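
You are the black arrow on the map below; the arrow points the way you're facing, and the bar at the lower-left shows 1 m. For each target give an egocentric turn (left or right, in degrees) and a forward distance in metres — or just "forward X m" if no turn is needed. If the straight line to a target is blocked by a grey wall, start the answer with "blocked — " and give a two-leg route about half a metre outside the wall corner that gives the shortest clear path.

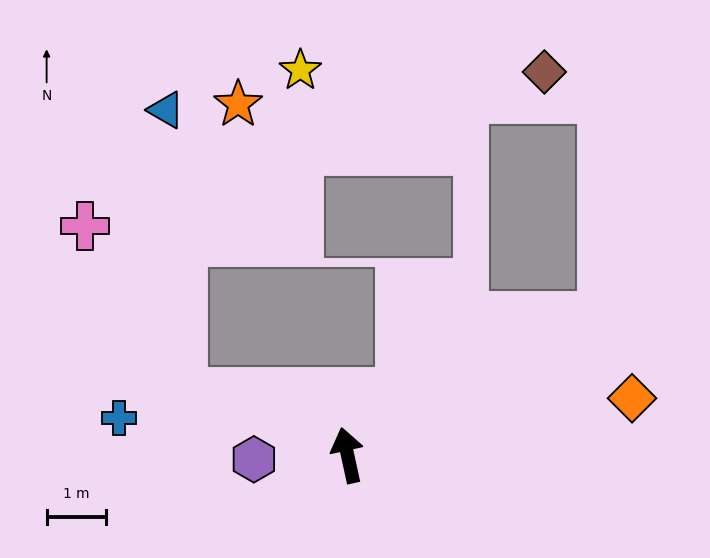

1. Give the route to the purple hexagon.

turn left 80°, forward 1.6 m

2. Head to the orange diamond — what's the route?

turn right 91°, forward 4.9 m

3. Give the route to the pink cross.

blocked — turn left 57°, forward 3.0 m, then turn right 39°, forward 3.2 m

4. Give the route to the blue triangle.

blocked — turn left 57°, forward 3.0 m, then turn right 66°, forward 4.8 m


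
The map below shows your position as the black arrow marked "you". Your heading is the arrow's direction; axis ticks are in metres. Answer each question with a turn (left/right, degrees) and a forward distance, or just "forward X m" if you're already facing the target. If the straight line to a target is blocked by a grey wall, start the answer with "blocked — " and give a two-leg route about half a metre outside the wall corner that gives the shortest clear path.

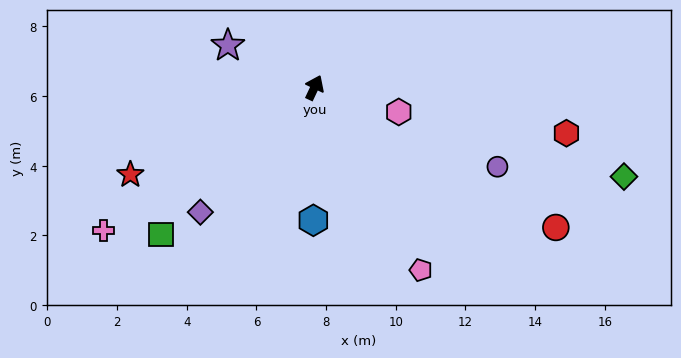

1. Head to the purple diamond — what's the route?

turn left 163°, forward 4.9 m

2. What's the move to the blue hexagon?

turn right 155°, forward 3.8 m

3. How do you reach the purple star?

turn left 89°, forward 2.8 m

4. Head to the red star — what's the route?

turn left 140°, forward 5.8 m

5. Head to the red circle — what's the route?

turn right 95°, forward 8.0 m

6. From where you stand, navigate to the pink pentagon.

turn right 125°, forward 6.1 m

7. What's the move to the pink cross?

turn left 149°, forward 7.3 m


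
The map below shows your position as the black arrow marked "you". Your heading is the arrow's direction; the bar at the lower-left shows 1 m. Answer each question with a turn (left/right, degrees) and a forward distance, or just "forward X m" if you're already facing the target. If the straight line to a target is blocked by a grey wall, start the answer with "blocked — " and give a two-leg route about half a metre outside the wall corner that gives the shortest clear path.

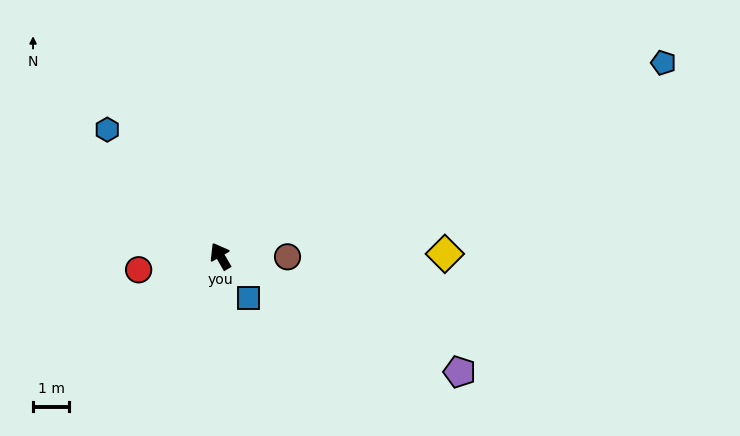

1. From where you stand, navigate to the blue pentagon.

turn right 96°, forward 13.3 m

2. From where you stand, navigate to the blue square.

turn right 176°, forward 1.4 m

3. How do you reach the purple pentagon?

turn right 146°, forward 7.3 m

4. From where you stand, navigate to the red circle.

turn left 70°, forward 2.3 m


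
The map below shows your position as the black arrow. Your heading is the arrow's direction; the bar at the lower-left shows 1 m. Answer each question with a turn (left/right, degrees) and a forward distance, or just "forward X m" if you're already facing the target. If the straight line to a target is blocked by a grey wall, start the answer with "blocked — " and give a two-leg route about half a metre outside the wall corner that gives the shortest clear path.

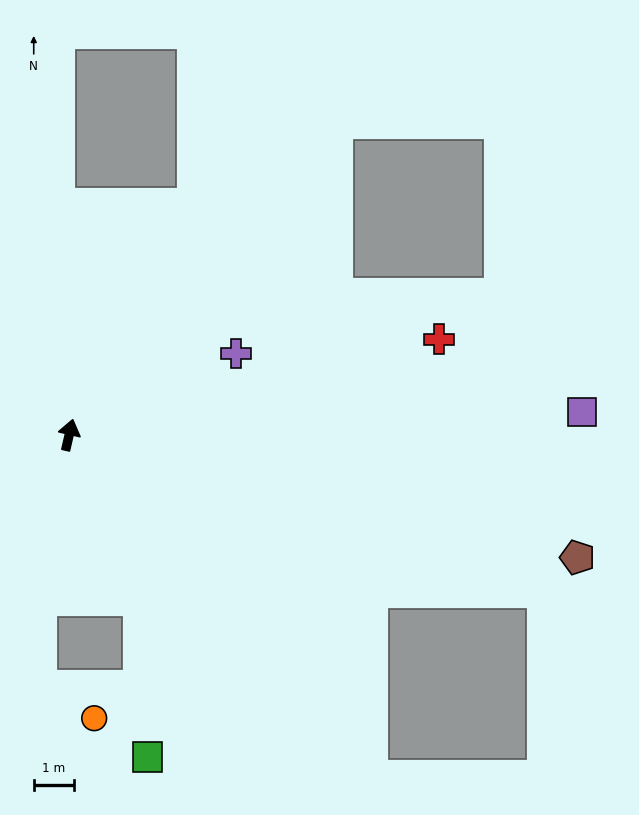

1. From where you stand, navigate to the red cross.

turn right 62°, forward 9.5 m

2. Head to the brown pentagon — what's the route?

turn right 90°, forward 13.0 m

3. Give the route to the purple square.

turn right 74°, forward 12.8 m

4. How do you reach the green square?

blocked — turn right 143°, forward 4.4 m, then turn right 21°, forward 4.0 m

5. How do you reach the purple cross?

turn right 51°, forward 4.6 m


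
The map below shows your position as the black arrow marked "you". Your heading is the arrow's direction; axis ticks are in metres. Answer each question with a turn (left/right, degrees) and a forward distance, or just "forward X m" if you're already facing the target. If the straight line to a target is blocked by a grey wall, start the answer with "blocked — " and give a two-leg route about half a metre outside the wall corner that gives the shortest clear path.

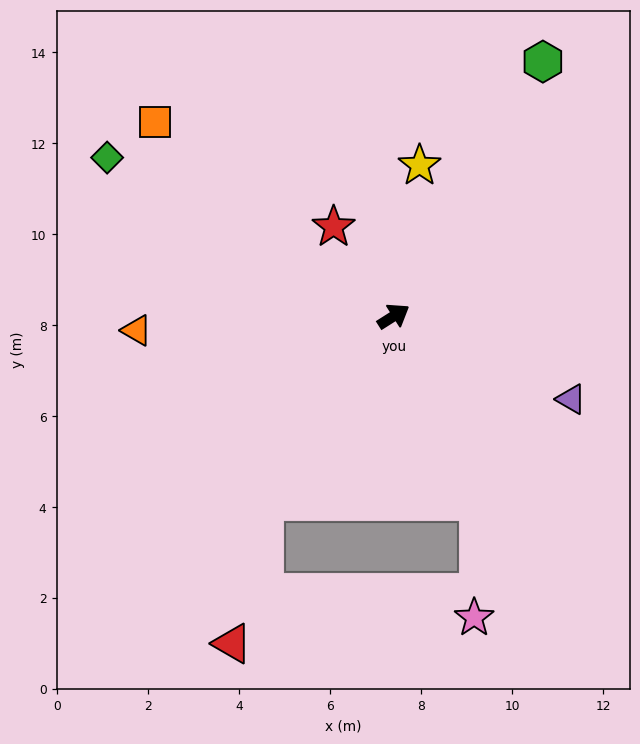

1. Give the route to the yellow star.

turn left 48°, forward 3.4 m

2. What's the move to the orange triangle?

turn left 151°, forward 5.7 m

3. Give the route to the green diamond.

turn left 119°, forward 7.2 m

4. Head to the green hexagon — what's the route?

turn left 27°, forward 6.5 m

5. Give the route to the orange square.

turn left 109°, forward 6.8 m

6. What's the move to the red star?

turn left 92°, forward 2.4 m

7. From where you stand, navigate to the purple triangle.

turn right 57°, forward 4.3 m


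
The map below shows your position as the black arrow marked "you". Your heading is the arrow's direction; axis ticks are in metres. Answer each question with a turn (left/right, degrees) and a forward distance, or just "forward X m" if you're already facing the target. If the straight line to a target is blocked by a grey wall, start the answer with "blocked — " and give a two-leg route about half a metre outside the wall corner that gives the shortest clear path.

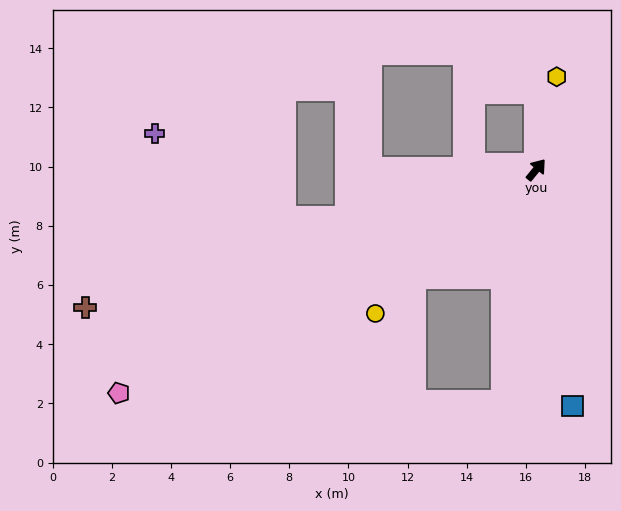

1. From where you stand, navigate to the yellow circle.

turn left 171°, forward 7.3 m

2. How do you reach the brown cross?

turn left 146°, forward 15.9 m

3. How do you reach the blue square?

turn right 132°, forward 8.1 m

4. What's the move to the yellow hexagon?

turn left 27°, forward 3.2 m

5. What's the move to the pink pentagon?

turn left 157°, forward 16.0 m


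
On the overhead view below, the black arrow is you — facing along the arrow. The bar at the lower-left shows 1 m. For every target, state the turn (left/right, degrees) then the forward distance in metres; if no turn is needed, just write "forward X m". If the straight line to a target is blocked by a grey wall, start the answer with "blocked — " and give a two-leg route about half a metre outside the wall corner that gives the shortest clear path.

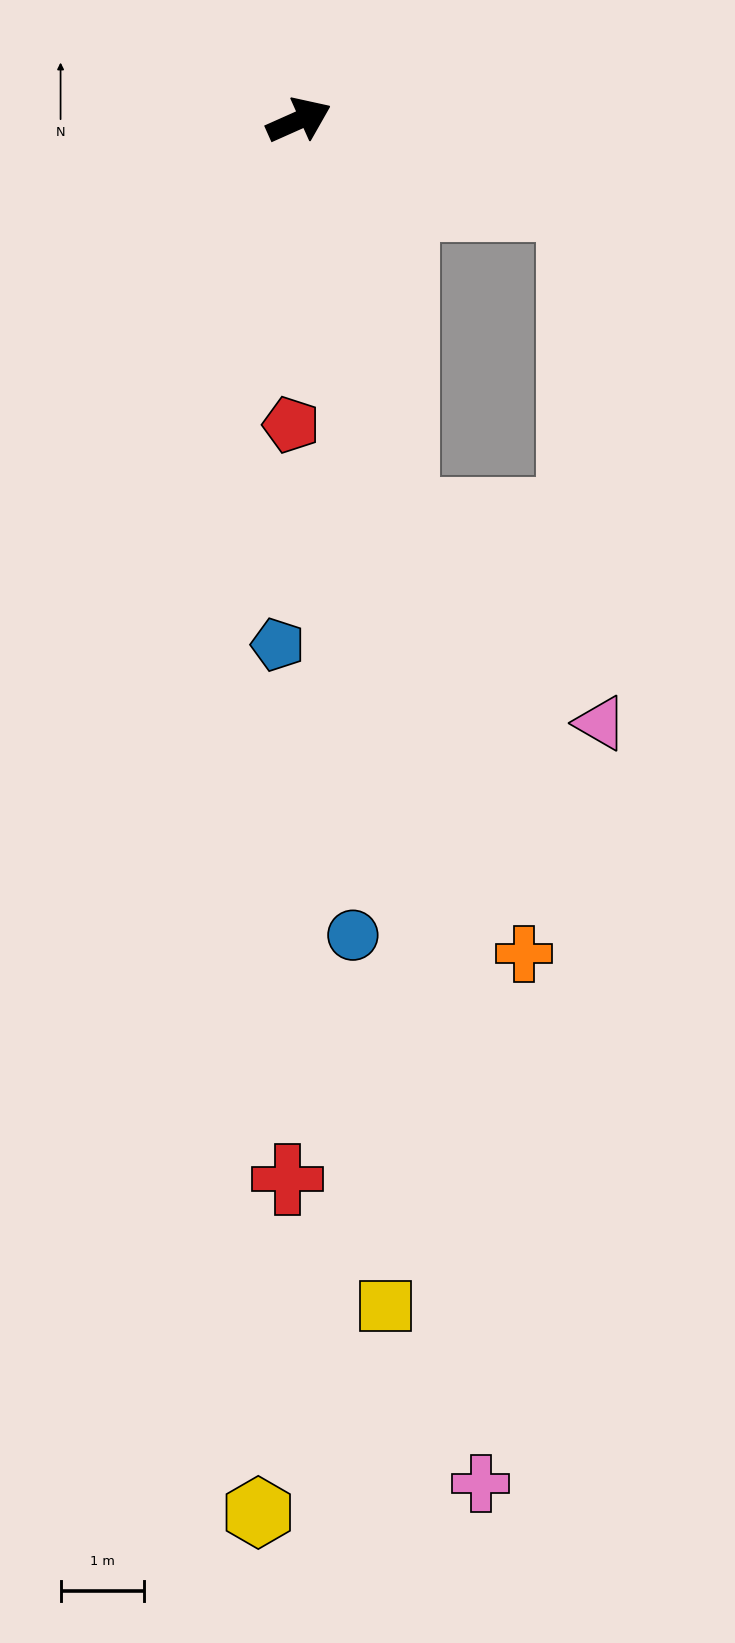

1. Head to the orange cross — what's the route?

turn right 99°, forward 10.3 m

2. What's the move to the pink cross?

turn right 106°, forward 16.4 m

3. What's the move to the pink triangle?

blocked — turn right 99°, forward 4.9 m, then turn left 28°, forward 3.4 m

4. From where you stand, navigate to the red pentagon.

turn right 115°, forward 3.6 m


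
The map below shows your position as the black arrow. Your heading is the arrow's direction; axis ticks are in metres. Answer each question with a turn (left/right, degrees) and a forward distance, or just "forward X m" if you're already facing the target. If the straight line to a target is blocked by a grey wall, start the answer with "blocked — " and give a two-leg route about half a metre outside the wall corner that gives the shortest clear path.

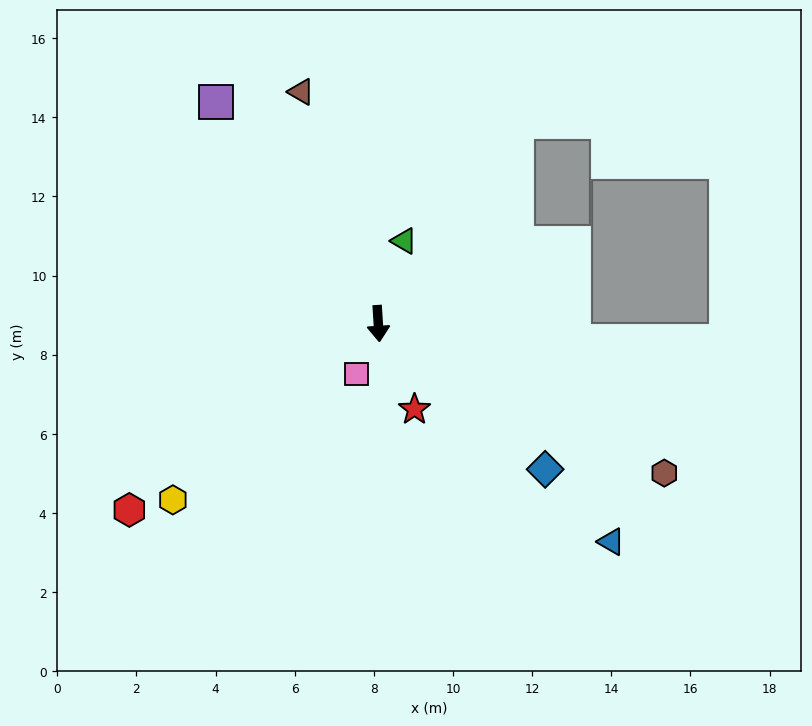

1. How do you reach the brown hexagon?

turn left 59°, forward 8.2 m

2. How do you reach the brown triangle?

turn right 165°, forward 6.2 m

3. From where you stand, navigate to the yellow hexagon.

turn right 53°, forward 6.8 m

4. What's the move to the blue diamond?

turn left 45°, forward 5.6 m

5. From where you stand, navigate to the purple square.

turn right 147°, forward 6.9 m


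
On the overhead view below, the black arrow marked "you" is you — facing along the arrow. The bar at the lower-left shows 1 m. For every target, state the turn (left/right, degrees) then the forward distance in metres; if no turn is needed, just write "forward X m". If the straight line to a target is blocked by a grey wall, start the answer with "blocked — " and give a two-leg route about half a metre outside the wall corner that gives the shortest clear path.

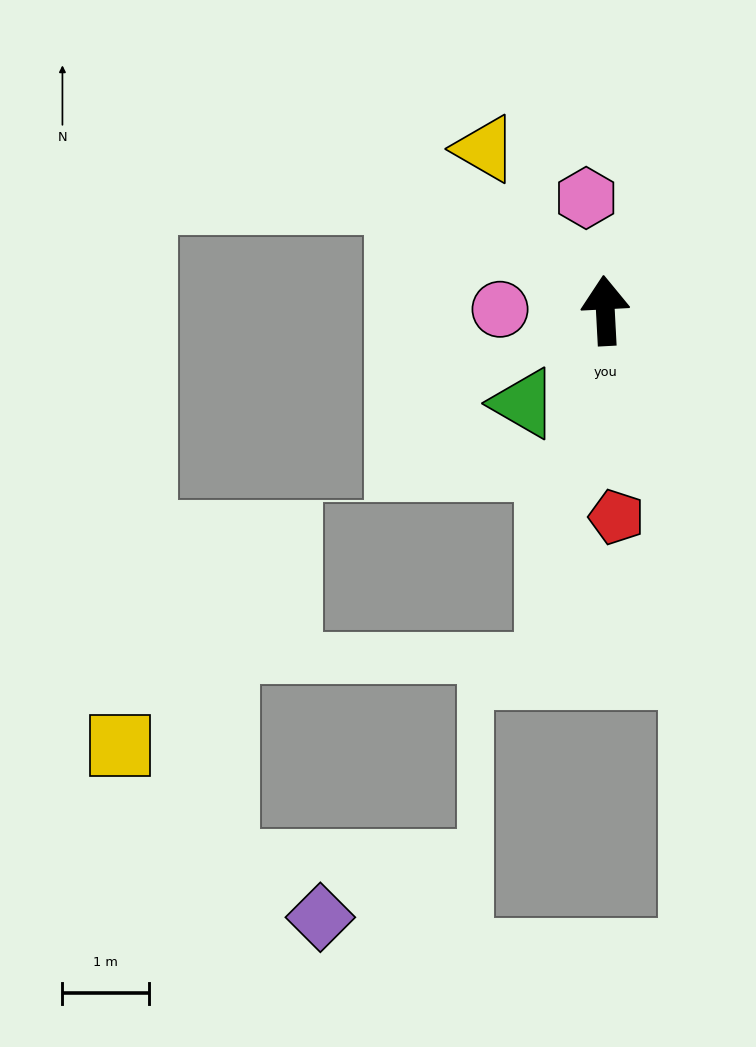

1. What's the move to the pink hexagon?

turn left 7°, forward 1.3 m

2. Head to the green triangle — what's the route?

turn left 136°, forward 1.4 m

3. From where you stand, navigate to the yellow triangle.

turn left 34°, forward 2.3 m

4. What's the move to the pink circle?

turn left 86°, forward 1.2 m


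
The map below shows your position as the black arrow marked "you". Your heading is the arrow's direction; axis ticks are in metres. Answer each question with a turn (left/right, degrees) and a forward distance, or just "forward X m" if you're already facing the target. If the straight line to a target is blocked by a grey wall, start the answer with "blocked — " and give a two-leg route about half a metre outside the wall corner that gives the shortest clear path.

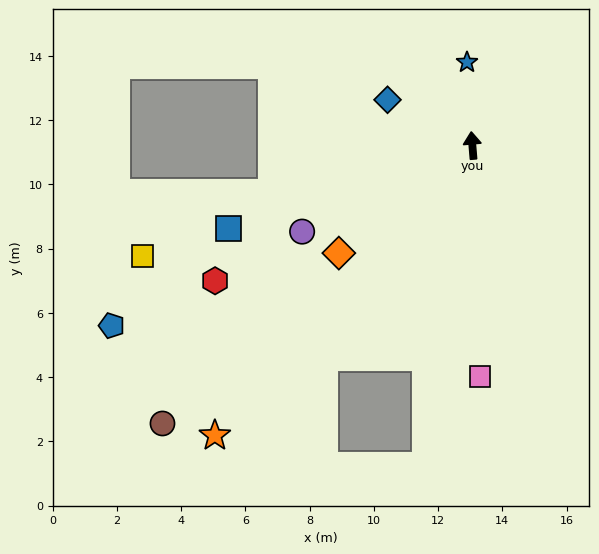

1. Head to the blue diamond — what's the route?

turn left 57°, forward 3.0 m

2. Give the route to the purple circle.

turn left 112°, forward 5.9 m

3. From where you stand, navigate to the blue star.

forward 2.6 m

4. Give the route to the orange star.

turn left 134°, forward 12.1 m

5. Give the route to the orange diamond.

turn left 124°, forward 5.3 m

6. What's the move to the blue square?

turn left 104°, forward 8.0 m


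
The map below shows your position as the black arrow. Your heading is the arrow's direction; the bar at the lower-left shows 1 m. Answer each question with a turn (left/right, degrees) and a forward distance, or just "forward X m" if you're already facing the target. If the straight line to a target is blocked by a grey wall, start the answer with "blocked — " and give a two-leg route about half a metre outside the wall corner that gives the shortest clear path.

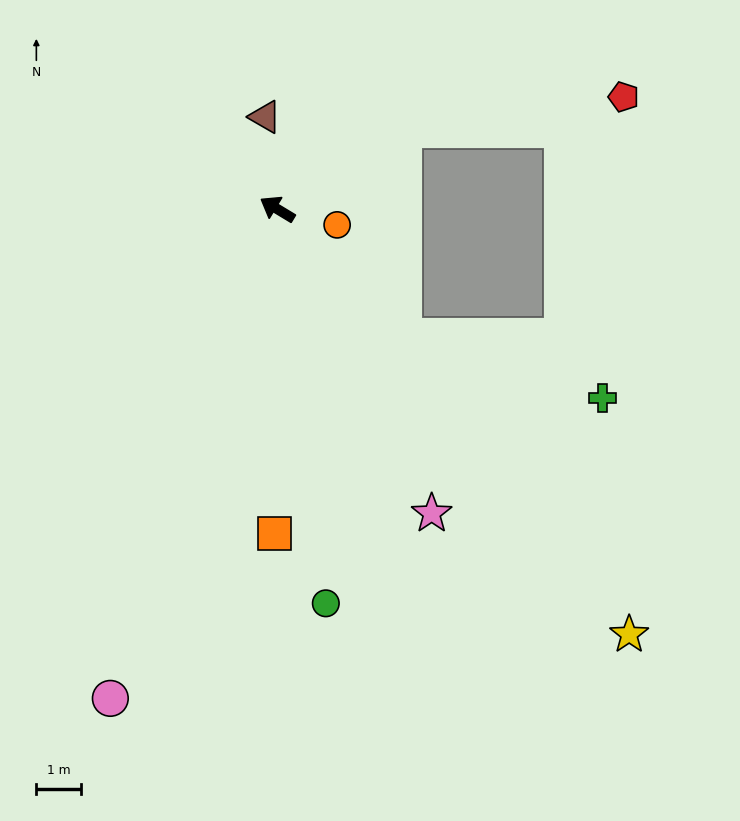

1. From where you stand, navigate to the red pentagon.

blocked — turn right 116°, forward 3.4 m, then turn right 24°, forward 5.0 m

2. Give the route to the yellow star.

turn left 161°, forward 12.5 m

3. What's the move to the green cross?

blocked — turn left 166°, forward 4.1 m, then turn left 28°, forward 4.7 m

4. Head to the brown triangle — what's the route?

turn right 51°, forward 2.1 m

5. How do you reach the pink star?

turn left 148°, forward 7.7 m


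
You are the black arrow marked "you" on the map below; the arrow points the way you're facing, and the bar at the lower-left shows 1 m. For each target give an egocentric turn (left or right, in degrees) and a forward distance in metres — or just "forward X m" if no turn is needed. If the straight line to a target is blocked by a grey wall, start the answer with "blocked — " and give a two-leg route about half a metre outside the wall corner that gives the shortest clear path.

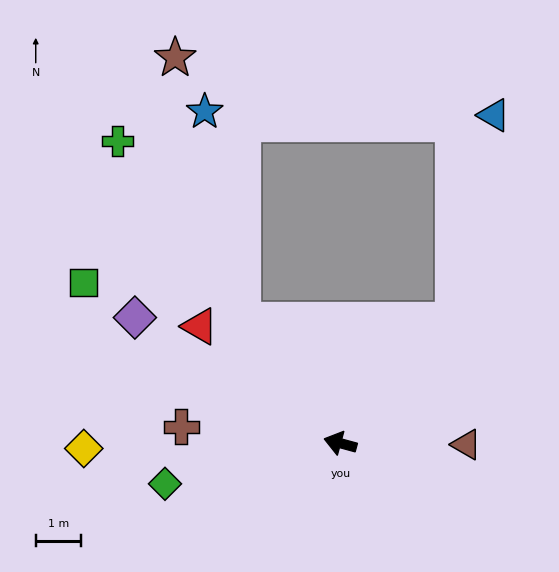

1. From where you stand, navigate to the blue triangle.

blocked — turn right 118°, forward 3.7 m, then turn left 32°, forward 4.7 m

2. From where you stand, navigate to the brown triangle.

turn right 165°, forward 2.8 m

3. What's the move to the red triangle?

turn right 25°, forward 4.1 m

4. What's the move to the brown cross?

turn left 9°, forward 3.6 m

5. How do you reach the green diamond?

turn left 28°, forward 4.0 m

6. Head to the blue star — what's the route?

blocked — turn right 36°, forward 3.5 m, then turn right 29°, forward 4.7 m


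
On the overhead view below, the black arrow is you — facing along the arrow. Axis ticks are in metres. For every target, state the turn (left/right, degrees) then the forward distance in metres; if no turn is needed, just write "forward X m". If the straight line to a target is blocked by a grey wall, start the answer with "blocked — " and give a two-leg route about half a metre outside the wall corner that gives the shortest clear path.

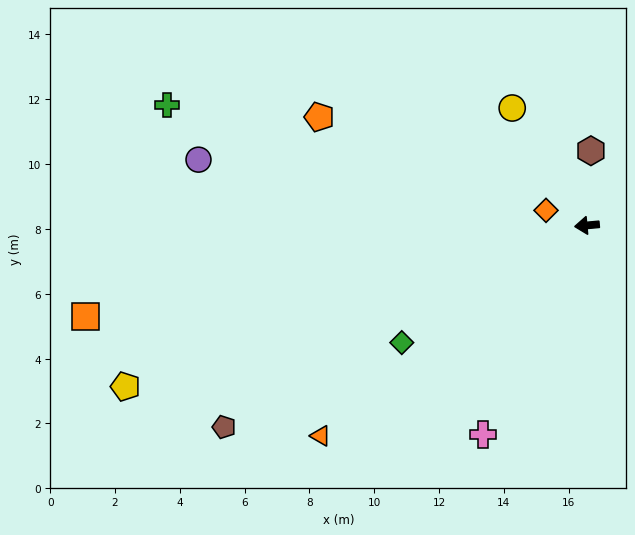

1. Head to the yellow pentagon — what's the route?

turn left 14°, forward 15.1 m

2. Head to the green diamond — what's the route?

turn left 27°, forward 6.8 m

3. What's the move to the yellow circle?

turn right 63°, forward 4.3 m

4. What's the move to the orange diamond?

turn right 25°, forward 1.3 m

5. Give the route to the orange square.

turn left 5°, forward 15.7 m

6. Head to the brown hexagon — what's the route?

turn right 98°, forward 2.3 m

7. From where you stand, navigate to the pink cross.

turn left 58°, forward 7.2 m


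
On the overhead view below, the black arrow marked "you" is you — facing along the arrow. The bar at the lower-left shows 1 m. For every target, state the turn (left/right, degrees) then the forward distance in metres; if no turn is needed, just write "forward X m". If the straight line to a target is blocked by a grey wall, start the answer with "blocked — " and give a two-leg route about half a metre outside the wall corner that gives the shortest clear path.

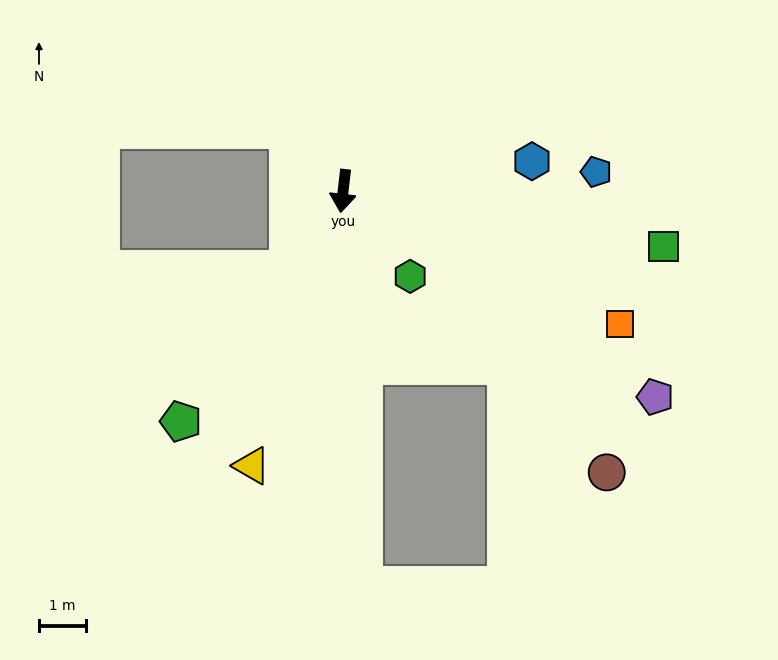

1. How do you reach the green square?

turn left 87°, forward 6.9 m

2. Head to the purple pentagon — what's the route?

turn left 63°, forward 8.0 m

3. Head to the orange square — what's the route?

turn left 71°, forward 6.6 m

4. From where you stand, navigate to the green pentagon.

turn right 29°, forward 6.0 m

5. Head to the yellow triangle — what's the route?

turn right 12°, forward 6.2 m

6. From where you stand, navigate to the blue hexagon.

turn left 106°, forward 4.1 m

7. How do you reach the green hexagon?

turn left 45°, forward 2.3 m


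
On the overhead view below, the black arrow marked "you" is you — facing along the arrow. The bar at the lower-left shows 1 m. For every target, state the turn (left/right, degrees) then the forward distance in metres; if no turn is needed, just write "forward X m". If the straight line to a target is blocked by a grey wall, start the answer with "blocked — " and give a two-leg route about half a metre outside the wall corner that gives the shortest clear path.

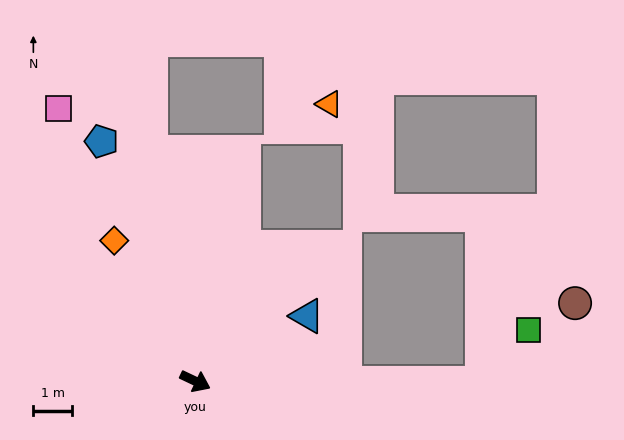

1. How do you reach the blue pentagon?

turn left 137°, forward 6.6 m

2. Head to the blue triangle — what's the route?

turn left 56°, forward 3.3 m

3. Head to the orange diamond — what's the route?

turn left 145°, forward 4.2 m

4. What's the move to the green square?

blocked — turn left 25°, forward 7.4 m, then turn left 48°, forward 1.8 m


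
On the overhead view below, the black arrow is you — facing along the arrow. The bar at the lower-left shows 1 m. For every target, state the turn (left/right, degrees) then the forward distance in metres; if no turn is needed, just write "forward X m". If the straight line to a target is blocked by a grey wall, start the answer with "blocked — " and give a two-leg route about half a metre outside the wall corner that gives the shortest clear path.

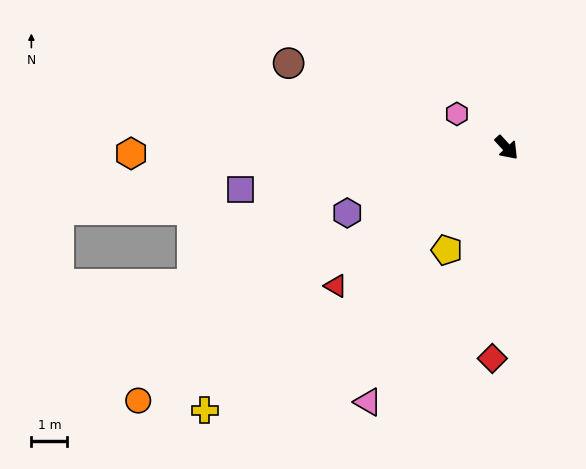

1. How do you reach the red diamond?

turn right 47°, forward 5.9 m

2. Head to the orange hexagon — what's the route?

turn right 132°, forward 10.5 m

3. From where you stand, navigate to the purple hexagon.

turn right 110°, forward 4.8 m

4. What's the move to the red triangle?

turn right 94°, forward 6.1 m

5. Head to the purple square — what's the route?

turn right 124°, forward 7.5 m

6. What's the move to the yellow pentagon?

turn right 73°, forward 3.3 m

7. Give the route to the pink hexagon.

turn right 167°, forward 1.7 m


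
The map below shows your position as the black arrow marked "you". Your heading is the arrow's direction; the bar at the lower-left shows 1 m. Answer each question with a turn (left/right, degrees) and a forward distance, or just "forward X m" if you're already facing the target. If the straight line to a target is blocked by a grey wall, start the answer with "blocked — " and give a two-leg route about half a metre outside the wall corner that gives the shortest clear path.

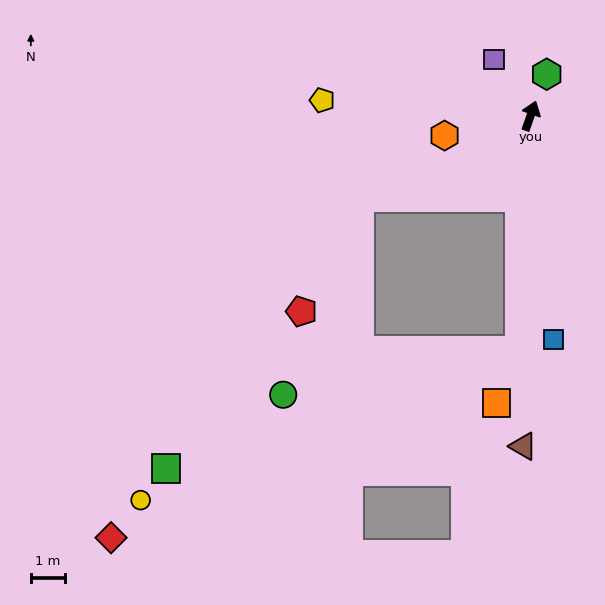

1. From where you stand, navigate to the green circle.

blocked — turn right 163°, forward 6.9 m, then turn right 77°, forward 7.1 m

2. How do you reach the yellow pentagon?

turn left 105°, forward 6.2 m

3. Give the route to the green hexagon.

forward 1.3 m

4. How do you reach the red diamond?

blocked — turn right 163°, forward 6.9 m, then turn right 63°, forward 13.2 m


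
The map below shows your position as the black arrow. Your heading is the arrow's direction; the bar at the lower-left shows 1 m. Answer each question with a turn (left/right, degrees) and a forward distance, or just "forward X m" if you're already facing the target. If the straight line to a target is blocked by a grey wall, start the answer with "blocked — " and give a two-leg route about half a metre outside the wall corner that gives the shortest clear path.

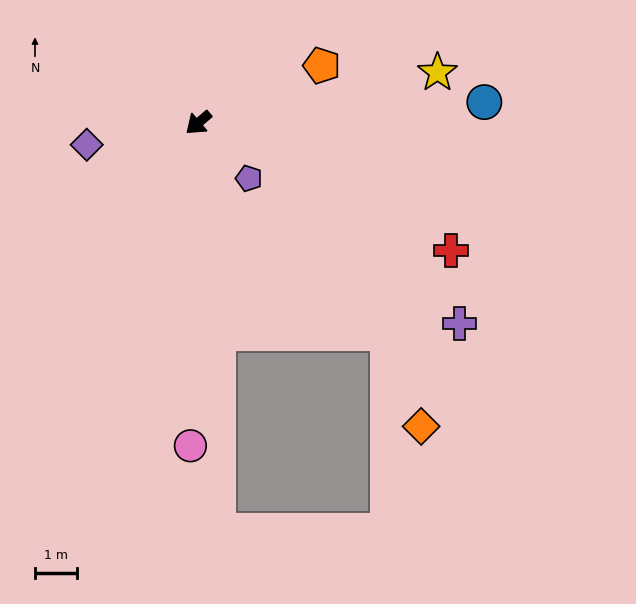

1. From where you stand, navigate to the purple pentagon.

turn left 92°, forward 1.8 m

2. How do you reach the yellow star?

turn left 151°, forward 5.9 m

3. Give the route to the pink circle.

turn left 48°, forward 7.8 m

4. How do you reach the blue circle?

turn left 144°, forward 6.9 m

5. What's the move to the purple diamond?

turn right 29°, forward 2.7 m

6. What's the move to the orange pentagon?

turn left 164°, forward 3.3 m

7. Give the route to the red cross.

turn left 113°, forward 6.8 m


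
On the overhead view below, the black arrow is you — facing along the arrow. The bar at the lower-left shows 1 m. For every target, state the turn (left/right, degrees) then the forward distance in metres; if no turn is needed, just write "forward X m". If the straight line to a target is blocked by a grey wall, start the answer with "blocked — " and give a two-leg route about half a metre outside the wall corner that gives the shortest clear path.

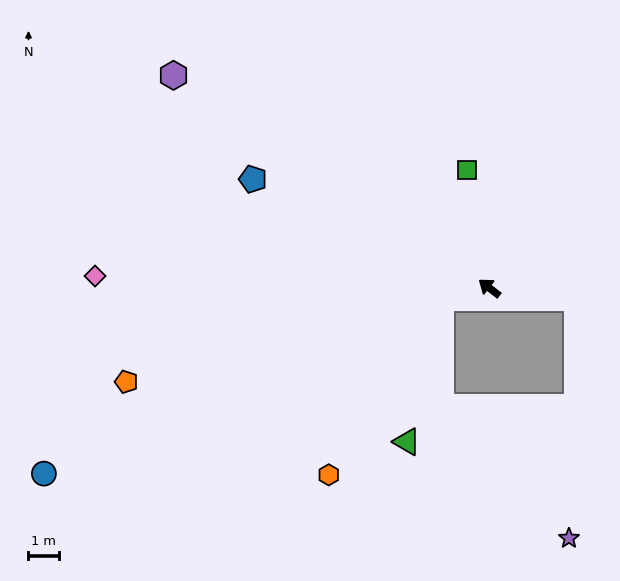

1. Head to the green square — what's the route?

turn right 41°, forward 4.0 m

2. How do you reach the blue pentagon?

turn left 13°, forward 8.6 m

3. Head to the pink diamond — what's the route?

turn left 36°, forward 13.0 m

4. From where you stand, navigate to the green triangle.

blocked — turn left 50°, forward 1.6 m, then turn left 64°, forward 4.9 m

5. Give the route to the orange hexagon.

blocked — turn left 50°, forward 1.6 m, then turn left 45°, forward 6.9 m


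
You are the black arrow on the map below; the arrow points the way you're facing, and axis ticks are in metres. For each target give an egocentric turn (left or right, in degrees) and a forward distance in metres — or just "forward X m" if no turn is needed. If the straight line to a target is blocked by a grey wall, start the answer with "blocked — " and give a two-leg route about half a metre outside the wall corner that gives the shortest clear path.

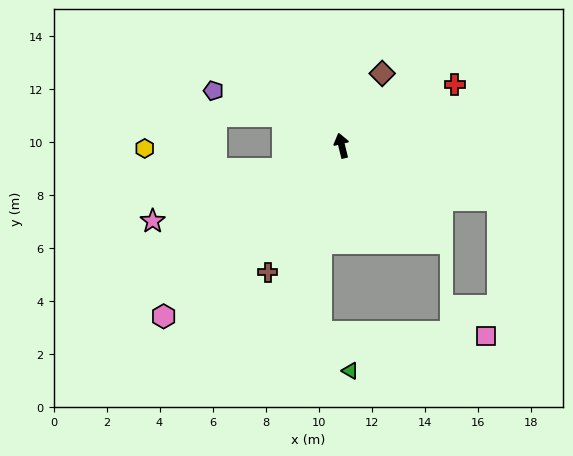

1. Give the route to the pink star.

turn left 98°, forward 7.7 m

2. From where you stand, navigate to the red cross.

turn right 75°, forward 4.9 m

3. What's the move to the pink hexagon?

turn left 120°, forward 9.3 m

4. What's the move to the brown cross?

turn left 136°, forward 5.5 m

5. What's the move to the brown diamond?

turn right 43°, forward 3.1 m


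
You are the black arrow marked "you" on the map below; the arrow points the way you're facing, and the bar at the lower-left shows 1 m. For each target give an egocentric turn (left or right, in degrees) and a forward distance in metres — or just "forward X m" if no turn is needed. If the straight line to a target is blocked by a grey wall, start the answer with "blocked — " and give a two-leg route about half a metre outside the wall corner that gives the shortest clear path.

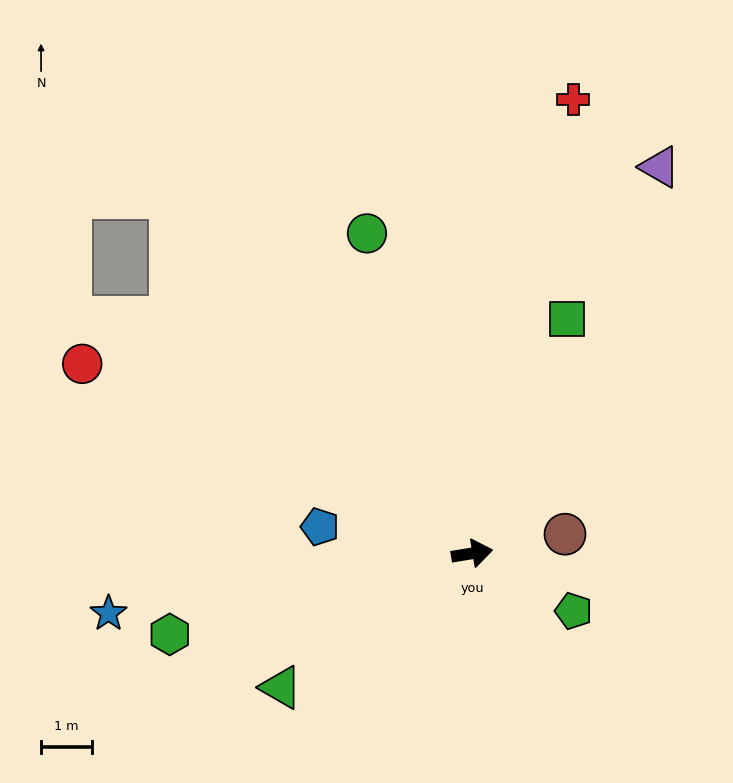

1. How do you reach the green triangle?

turn right 154°, forward 4.5 m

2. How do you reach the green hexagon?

turn right 174°, forward 6.1 m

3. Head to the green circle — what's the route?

turn left 99°, forward 6.6 m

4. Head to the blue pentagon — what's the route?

turn left 161°, forward 3.0 m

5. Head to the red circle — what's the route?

turn left 145°, forward 8.4 m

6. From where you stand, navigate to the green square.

turn left 59°, forward 4.9 m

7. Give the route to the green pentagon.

turn right 39°, forward 2.3 m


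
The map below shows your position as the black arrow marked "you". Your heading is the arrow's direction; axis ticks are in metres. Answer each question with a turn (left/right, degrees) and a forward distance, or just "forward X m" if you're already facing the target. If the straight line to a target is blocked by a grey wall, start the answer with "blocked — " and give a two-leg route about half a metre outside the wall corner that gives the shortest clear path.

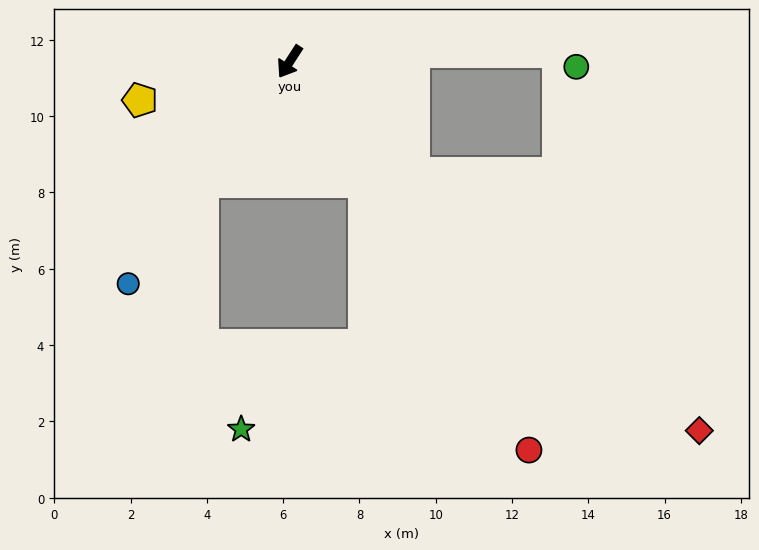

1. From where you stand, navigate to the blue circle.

turn right 3°, forward 7.2 m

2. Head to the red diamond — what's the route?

turn left 81°, forward 14.5 m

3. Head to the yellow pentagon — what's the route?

turn right 43°, forward 4.1 m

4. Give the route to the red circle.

turn left 64°, forward 12.0 m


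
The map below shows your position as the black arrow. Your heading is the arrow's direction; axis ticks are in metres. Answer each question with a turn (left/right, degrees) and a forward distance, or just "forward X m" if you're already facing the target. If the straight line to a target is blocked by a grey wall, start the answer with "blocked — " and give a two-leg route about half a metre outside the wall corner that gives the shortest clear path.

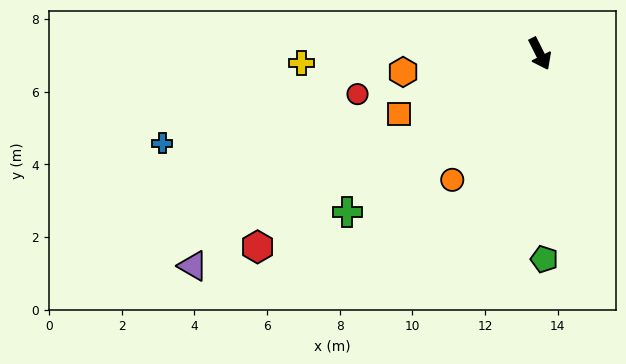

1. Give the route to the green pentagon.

turn right 25°, forward 5.7 m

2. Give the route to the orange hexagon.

turn right 109°, forward 3.8 m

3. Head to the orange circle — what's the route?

turn right 61°, forward 4.2 m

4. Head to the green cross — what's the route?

turn right 77°, forward 6.9 m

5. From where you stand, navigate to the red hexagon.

turn right 82°, forward 9.4 m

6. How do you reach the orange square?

turn right 94°, forward 4.2 m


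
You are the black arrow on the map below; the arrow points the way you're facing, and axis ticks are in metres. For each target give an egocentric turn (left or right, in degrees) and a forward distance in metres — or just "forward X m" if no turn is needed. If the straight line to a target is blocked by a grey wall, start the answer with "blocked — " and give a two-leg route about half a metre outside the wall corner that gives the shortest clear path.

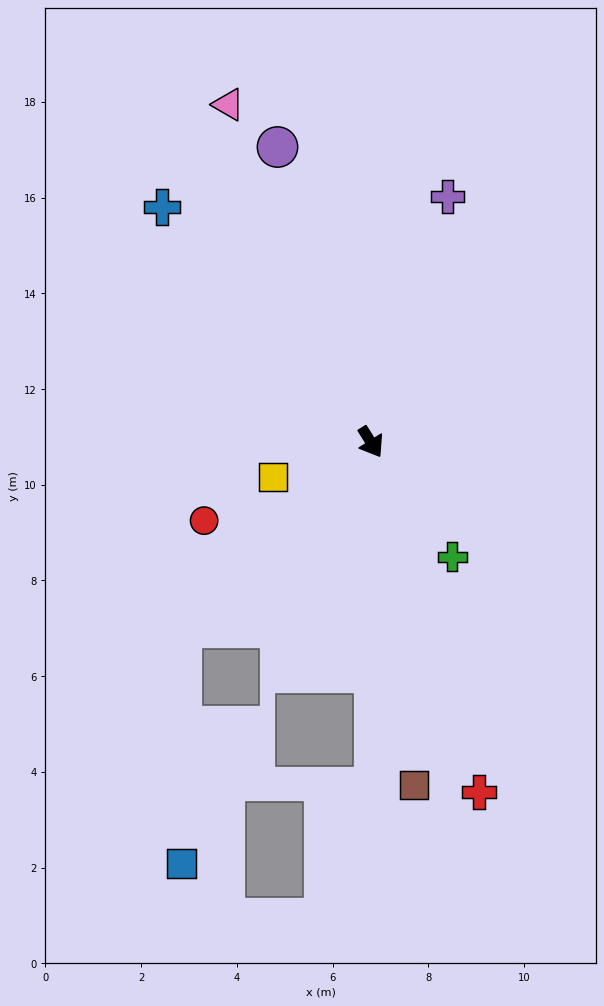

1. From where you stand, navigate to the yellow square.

turn right 102°, forward 2.2 m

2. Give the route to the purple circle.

turn left 165°, forward 6.5 m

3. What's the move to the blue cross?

turn right 170°, forward 6.6 m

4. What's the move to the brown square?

turn right 25°, forward 7.2 m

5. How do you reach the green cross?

turn left 3°, forward 2.9 m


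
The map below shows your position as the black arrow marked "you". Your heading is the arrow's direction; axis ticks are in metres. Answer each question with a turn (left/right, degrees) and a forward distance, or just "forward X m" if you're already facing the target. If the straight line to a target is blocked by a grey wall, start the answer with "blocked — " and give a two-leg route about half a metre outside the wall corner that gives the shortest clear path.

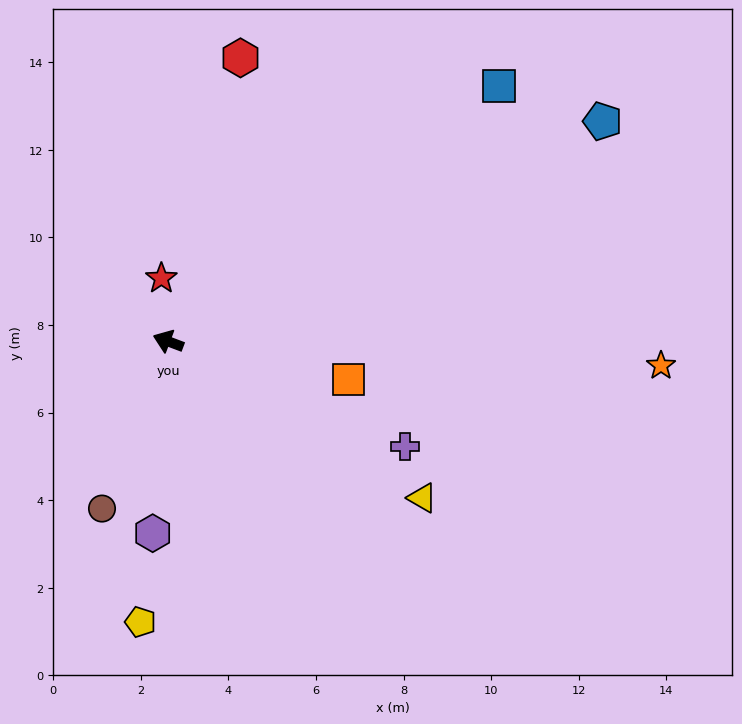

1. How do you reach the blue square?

turn right 122°, forward 9.5 m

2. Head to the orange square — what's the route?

turn right 171°, forward 4.2 m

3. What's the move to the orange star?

turn right 162°, forward 11.3 m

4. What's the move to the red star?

turn right 63°, forward 1.5 m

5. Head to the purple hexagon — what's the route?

turn left 106°, forward 4.4 m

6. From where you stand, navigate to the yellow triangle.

turn left 169°, forward 6.8 m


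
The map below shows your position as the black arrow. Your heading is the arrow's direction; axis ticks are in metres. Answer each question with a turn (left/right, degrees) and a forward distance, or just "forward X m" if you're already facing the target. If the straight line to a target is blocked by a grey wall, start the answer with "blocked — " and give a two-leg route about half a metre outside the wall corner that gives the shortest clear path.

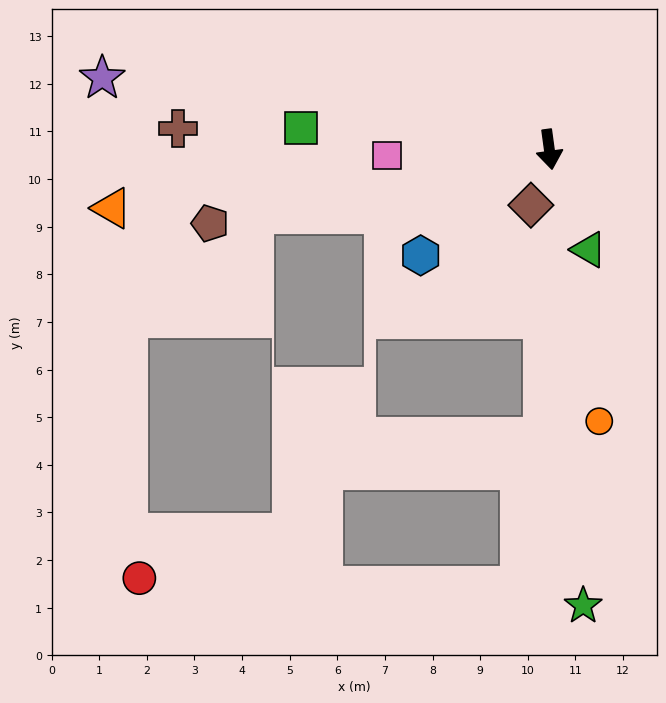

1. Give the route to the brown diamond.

turn right 26°, forward 1.2 m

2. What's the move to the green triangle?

turn left 14°, forward 2.3 m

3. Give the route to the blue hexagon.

turn right 58°, forward 3.5 m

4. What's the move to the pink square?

turn right 96°, forward 3.4 m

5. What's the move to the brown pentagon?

turn right 85°, forward 7.3 m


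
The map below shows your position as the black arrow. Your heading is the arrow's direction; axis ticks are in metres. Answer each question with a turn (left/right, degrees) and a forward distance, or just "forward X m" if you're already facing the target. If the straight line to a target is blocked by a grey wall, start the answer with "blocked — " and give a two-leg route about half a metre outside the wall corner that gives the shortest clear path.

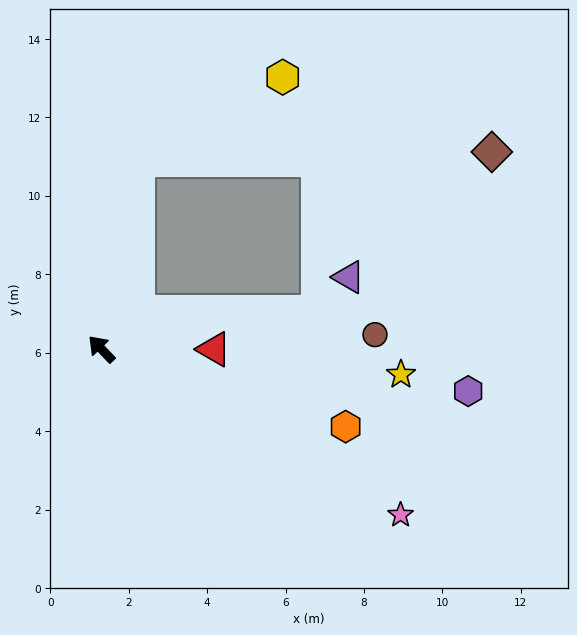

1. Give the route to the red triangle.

turn right 134°, forward 2.9 m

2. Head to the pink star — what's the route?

turn right 163°, forward 8.7 m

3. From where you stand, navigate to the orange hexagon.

turn right 151°, forward 6.5 m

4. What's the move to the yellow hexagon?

blocked — turn right 55°, forward 4.9 m, then turn right 49°, forward 4.2 m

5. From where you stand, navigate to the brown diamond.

blocked — turn right 55°, forward 4.9 m, then turn right 77°, forward 9.0 m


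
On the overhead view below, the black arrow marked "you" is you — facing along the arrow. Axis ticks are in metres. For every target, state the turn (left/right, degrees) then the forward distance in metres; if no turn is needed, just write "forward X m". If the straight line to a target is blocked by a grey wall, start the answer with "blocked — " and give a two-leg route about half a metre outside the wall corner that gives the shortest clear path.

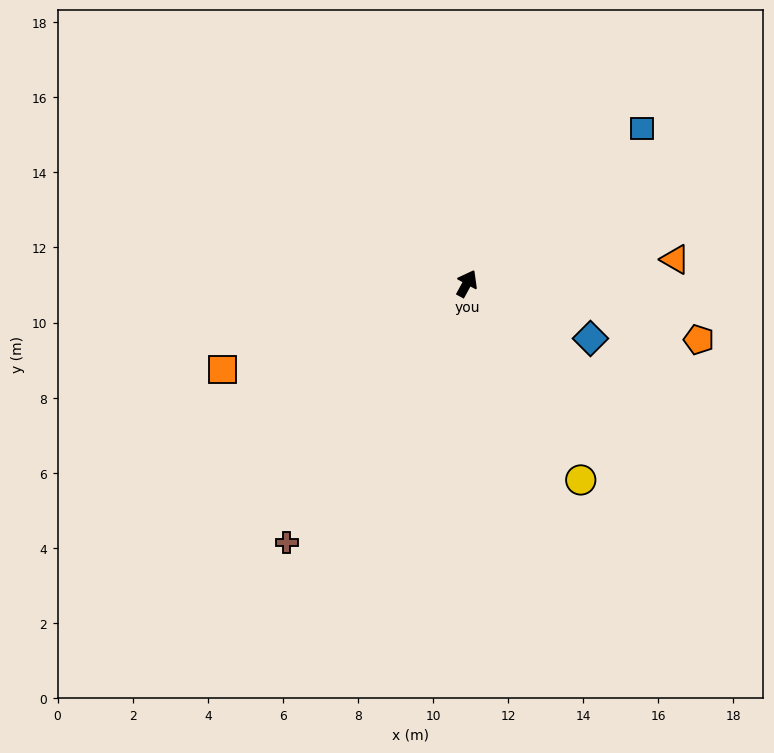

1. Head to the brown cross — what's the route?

turn left 174°, forward 8.4 m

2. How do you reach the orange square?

turn left 138°, forward 6.9 m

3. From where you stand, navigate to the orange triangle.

turn right 55°, forward 5.6 m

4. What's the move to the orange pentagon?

turn right 75°, forward 6.4 m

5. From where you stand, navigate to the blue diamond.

turn right 85°, forward 3.6 m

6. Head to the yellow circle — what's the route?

turn right 121°, forward 6.0 m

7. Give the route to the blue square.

turn right 20°, forward 6.2 m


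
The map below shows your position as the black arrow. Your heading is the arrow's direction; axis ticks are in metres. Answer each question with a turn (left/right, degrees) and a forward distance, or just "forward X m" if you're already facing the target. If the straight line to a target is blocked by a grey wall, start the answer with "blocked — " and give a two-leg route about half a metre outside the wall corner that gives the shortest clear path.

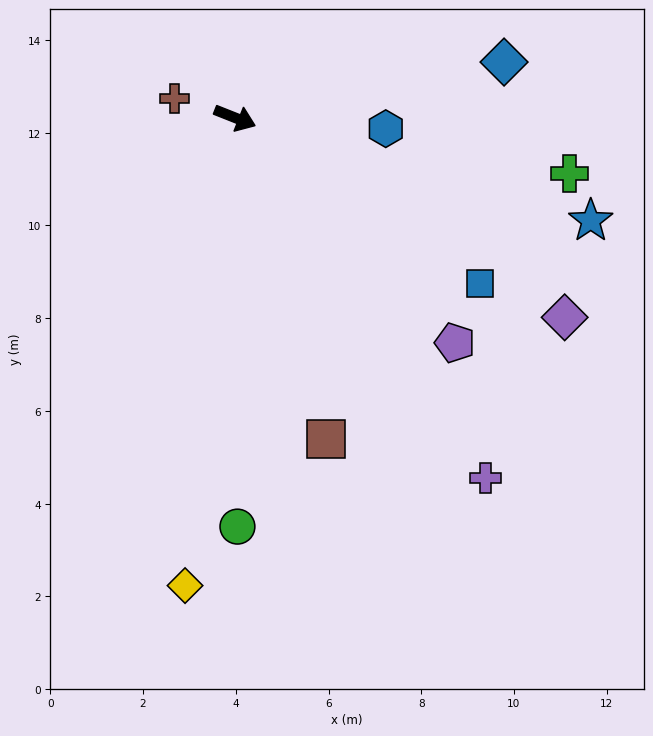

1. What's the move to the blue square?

turn right 12°, forward 6.4 m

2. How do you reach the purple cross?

turn right 34°, forward 9.5 m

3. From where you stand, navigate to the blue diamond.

turn left 33°, forward 5.9 m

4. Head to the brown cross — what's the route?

turn right 176°, forward 1.4 m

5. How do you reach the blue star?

turn left 5°, forward 8.0 m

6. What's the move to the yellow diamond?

turn right 74°, forward 10.1 m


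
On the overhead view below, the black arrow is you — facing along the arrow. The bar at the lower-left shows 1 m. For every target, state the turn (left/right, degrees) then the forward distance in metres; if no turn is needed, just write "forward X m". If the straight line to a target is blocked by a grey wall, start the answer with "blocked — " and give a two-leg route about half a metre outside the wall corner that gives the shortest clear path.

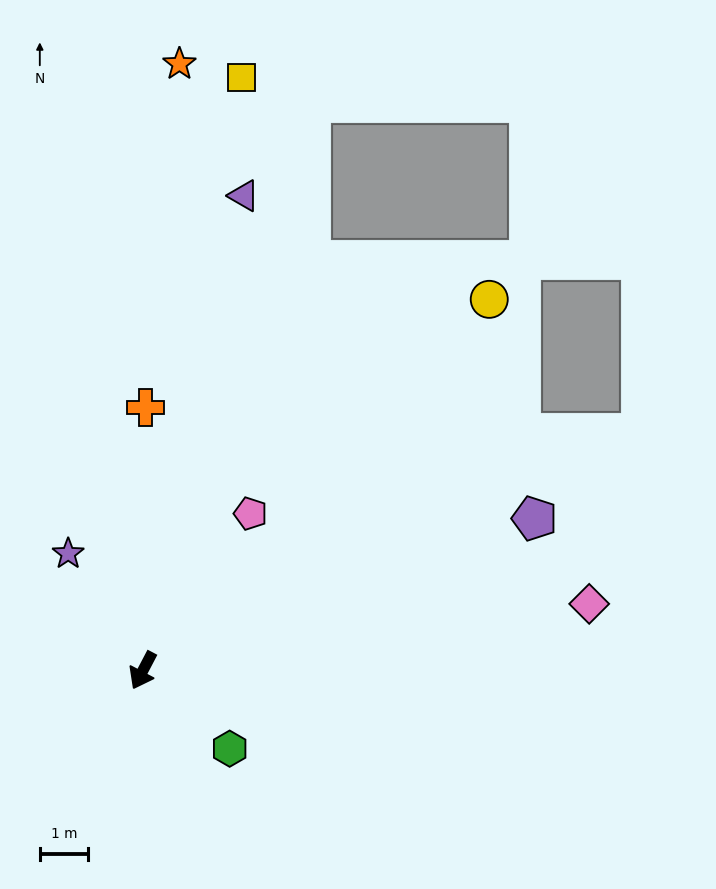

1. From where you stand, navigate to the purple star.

turn right 120°, forward 2.9 m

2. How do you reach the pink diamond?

turn left 126°, forward 9.4 m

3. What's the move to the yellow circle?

turn left 165°, forward 10.6 m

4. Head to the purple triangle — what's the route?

turn right 164°, forward 10.1 m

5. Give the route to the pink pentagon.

turn left 173°, forward 4.0 m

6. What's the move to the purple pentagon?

turn left 139°, forward 8.8 m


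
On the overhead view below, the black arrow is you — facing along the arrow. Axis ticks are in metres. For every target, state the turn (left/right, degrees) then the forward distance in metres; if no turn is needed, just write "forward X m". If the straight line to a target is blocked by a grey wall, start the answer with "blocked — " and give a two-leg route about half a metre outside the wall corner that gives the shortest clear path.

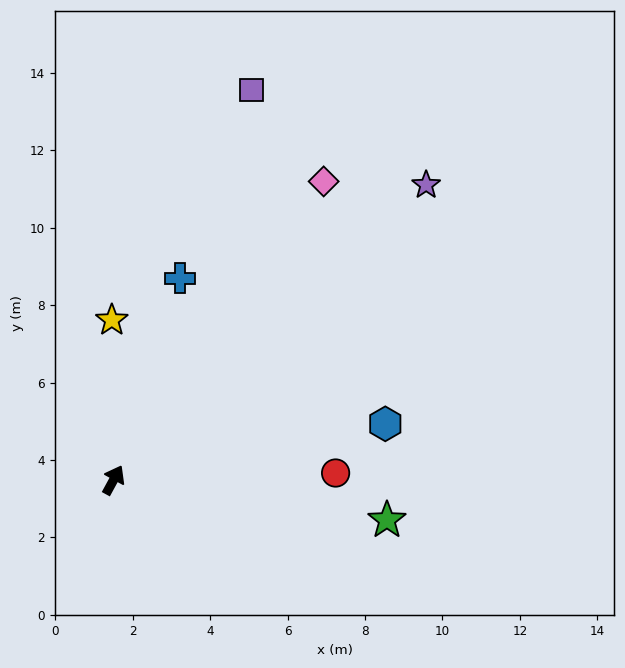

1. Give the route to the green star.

turn right 70°, forward 7.1 m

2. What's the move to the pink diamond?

turn right 7°, forward 9.4 m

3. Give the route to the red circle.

turn right 60°, forward 5.7 m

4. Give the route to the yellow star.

turn left 29°, forward 4.1 m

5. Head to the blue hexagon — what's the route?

turn right 50°, forward 7.2 m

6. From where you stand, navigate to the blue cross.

turn left 10°, forward 5.5 m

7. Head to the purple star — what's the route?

turn right 18°, forward 11.1 m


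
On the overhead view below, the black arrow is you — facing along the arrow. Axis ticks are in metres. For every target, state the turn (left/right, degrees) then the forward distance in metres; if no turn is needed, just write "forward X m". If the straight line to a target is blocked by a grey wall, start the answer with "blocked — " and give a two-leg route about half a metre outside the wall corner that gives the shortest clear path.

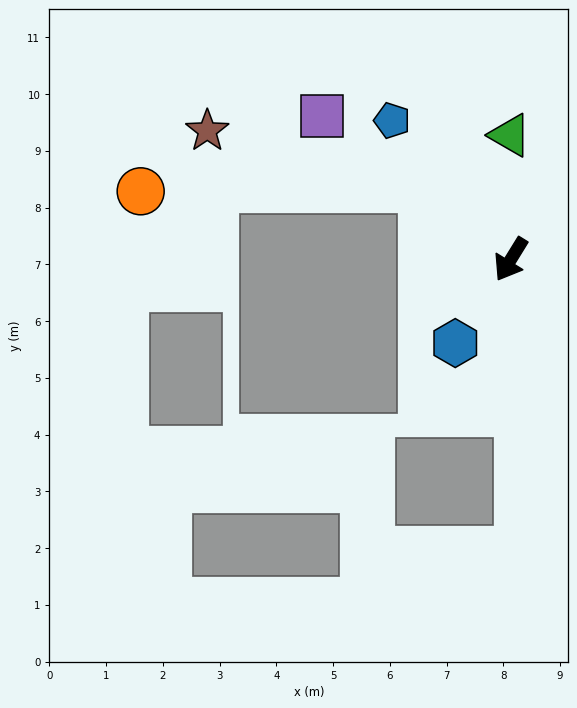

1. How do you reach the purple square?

turn right 96°, forward 4.2 m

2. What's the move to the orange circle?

blocked — turn right 97°, forward 2.0 m, then turn left 39°, forward 5.0 m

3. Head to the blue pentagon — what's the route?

turn right 108°, forward 3.2 m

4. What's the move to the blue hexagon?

forward 1.8 m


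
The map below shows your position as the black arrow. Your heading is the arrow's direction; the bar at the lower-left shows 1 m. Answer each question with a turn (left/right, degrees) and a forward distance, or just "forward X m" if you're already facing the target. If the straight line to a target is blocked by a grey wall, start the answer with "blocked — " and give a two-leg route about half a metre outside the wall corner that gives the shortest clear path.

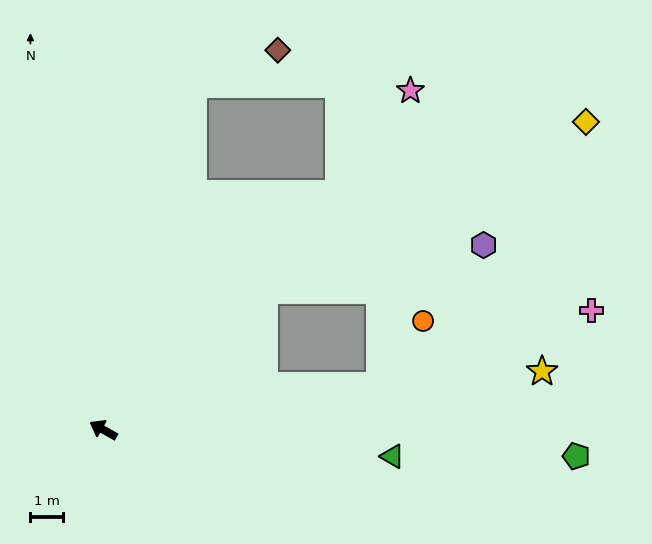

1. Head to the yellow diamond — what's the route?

blocked — turn right 110°, forward 6.5 m, then turn right 13°, forward 11.1 m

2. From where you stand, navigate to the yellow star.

turn right 143°, forward 13.5 m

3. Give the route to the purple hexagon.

blocked — turn right 110°, forward 6.5 m, then turn right 29°, forward 6.8 m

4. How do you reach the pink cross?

blocked — turn right 142°, forward 8.5 m, then turn left 11°, forward 6.9 m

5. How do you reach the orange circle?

blocked — turn right 142°, forward 8.5 m, then turn left 48°, forward 2.4 m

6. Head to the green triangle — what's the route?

turn right 156°, forward 8.9 m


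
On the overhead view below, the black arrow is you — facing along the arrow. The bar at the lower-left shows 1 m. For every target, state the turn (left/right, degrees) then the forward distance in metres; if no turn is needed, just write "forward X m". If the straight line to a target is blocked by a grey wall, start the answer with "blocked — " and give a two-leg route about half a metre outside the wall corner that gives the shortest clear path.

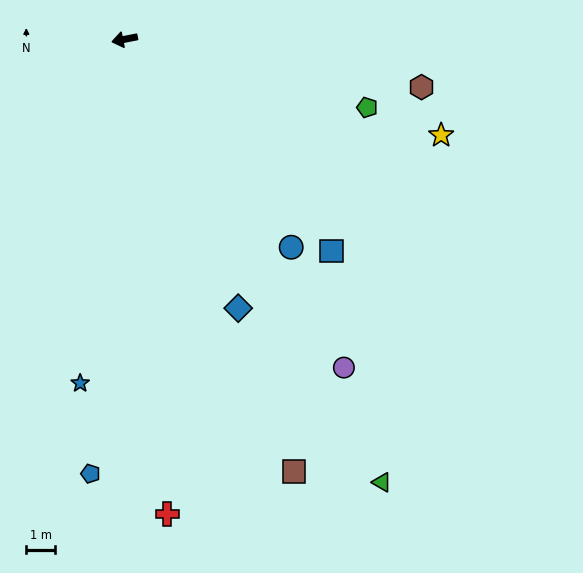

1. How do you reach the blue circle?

turn left 118°, forward 9.4 m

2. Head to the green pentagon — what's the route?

turn left 153°, forward 8.9 m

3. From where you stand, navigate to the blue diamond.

turn left 102°, forward 10.3 m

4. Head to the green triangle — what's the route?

turn left 109°, forward 18.0 m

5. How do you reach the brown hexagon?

turn left 160°, forward 10.6 m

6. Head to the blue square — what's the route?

turn left 123°, forward 10.4 m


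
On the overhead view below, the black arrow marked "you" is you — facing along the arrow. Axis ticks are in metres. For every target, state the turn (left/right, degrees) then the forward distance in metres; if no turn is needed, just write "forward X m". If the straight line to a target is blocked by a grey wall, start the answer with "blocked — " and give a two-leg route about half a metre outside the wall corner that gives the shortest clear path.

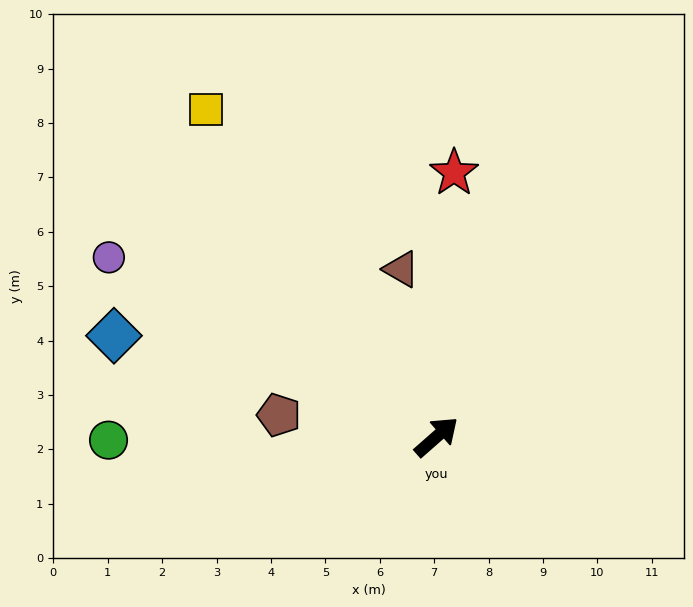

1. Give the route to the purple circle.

turn left 110°, forward 6.9 m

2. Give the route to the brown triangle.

turn left 61°, forward 3.1 m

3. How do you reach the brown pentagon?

turn left 131°, forward 2.9 m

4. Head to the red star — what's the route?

turn left 45°, forward 4.9 m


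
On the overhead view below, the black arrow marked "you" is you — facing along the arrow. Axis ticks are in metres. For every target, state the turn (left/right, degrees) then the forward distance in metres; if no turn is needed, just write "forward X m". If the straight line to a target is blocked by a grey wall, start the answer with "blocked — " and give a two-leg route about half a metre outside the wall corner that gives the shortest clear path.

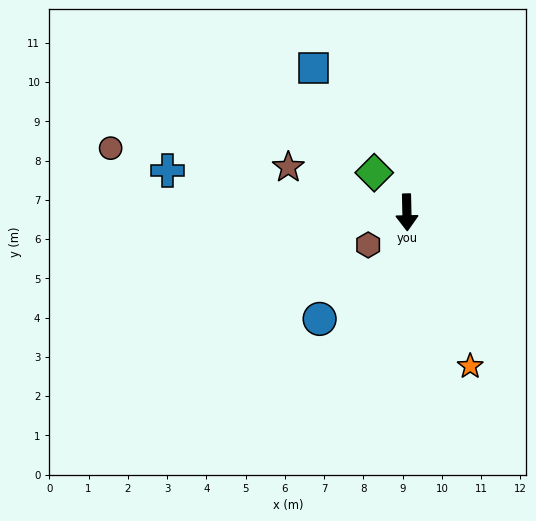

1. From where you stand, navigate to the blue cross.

turn right 101°, forward 6.2 m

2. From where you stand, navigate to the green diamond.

turn right 142°, forward 1.3 m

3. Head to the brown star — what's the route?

turn right 112°, forward 3.2 m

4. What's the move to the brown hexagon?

turn right 51°, forward 1.3 m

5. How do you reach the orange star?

turn left 21°, forward 4.2 m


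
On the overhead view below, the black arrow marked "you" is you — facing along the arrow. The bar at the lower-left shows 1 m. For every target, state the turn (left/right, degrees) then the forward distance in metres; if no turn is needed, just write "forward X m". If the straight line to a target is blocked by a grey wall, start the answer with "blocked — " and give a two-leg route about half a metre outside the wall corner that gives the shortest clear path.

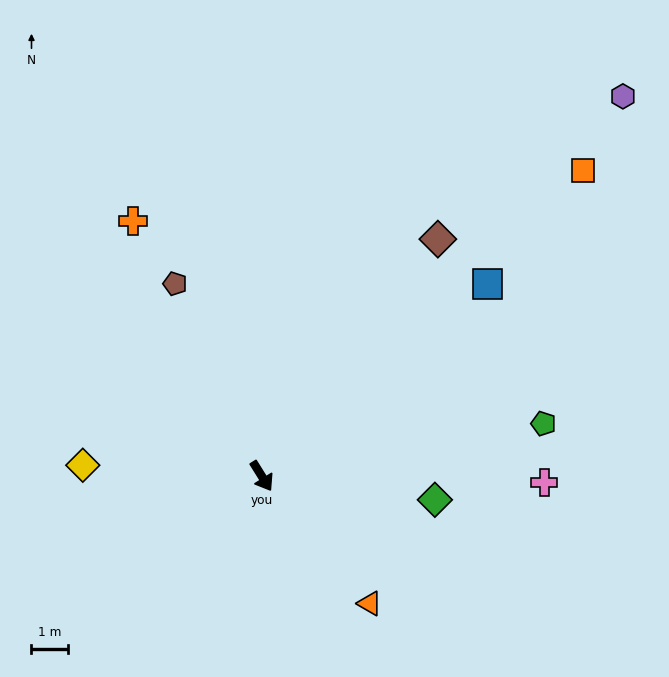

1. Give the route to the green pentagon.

turn left 69°, forward 7.9 m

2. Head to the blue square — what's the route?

turn left 99°, forward 8.2 m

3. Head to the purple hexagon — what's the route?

turn left 105°, forward 14.4 m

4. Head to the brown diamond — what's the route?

turn left 111°, forward 8.1 m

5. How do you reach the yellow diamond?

turn right 125°, forward 4.9 m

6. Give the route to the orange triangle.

turn left 8°, forward 4.6 m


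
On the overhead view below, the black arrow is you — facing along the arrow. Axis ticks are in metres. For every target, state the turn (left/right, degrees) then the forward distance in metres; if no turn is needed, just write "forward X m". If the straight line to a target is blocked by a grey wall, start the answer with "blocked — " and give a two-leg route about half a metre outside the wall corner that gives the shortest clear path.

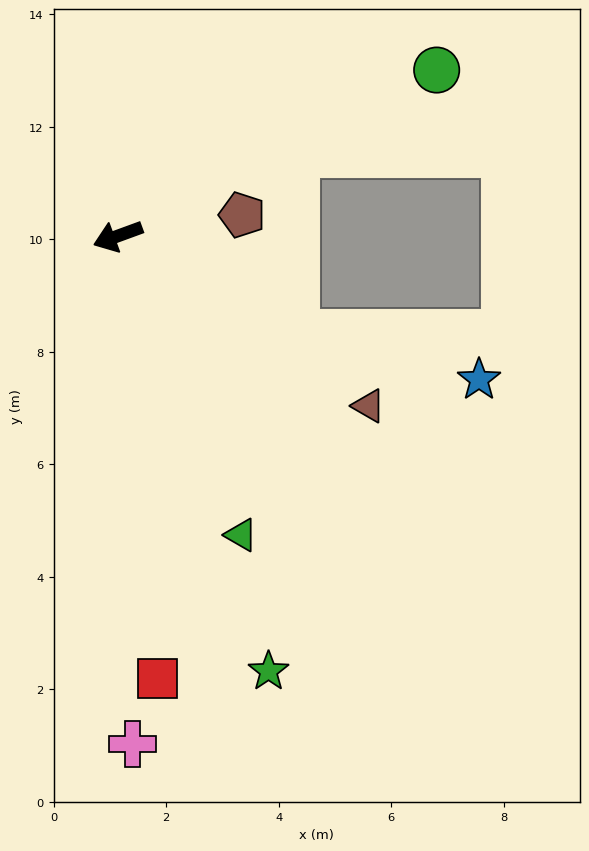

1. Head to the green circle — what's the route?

turn right 173°, forward 6.4 m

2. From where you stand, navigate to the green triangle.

turn left 92°, forward 5.7 m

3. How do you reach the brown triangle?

turn left 126°, forward 5.4 m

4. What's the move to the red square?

turn left 75°, forward 7.9 m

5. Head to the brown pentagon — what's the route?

turn left 170°, forward 2.2 m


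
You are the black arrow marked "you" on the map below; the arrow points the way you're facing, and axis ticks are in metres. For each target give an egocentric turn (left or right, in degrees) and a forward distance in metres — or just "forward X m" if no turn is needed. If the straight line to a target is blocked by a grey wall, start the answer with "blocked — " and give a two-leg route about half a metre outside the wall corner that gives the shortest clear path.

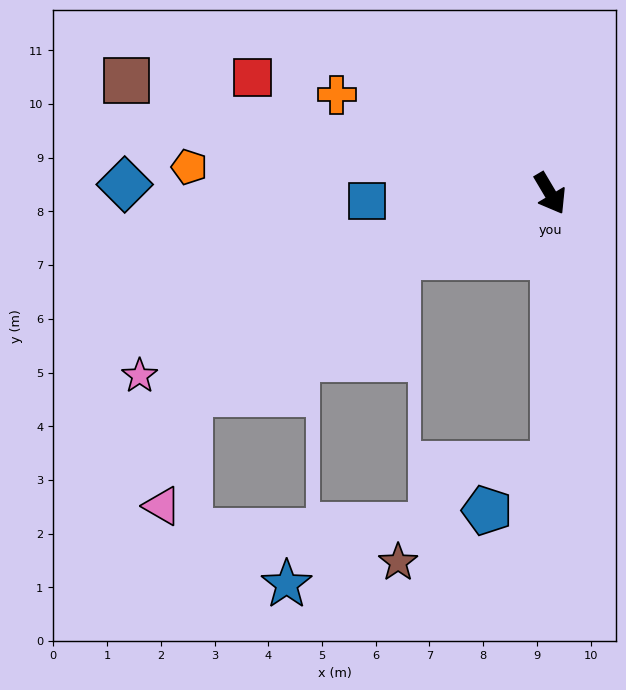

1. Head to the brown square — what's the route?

turn right 136°, forward 8.2 m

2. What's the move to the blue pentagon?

blocked — turn right 30°, forward 5.0 m, then turn right 55°, forward 1.5 m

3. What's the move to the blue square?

turn right 118°, forward 3.4 m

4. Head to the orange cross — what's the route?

turn right 145°, forward 4.4 m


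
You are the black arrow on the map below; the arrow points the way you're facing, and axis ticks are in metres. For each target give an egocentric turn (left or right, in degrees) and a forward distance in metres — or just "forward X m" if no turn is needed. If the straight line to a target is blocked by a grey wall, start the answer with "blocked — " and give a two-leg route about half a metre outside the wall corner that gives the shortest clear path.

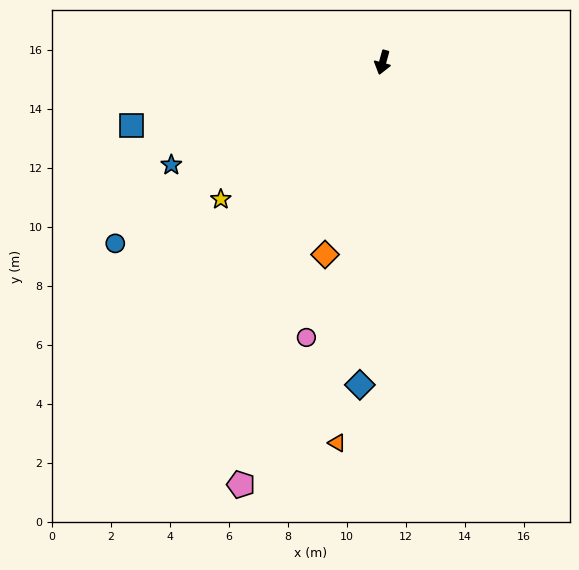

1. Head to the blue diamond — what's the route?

turn left 11°, forward 11.0 m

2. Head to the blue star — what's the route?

turn right 49°, forward 8.0 m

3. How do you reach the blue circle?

turn right 40°, forward 10.9 m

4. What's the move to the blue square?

turn right 60°, forward 8.8 m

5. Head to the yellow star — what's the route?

turn right 34°, forward 7.2 m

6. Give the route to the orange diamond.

forward 6.8 m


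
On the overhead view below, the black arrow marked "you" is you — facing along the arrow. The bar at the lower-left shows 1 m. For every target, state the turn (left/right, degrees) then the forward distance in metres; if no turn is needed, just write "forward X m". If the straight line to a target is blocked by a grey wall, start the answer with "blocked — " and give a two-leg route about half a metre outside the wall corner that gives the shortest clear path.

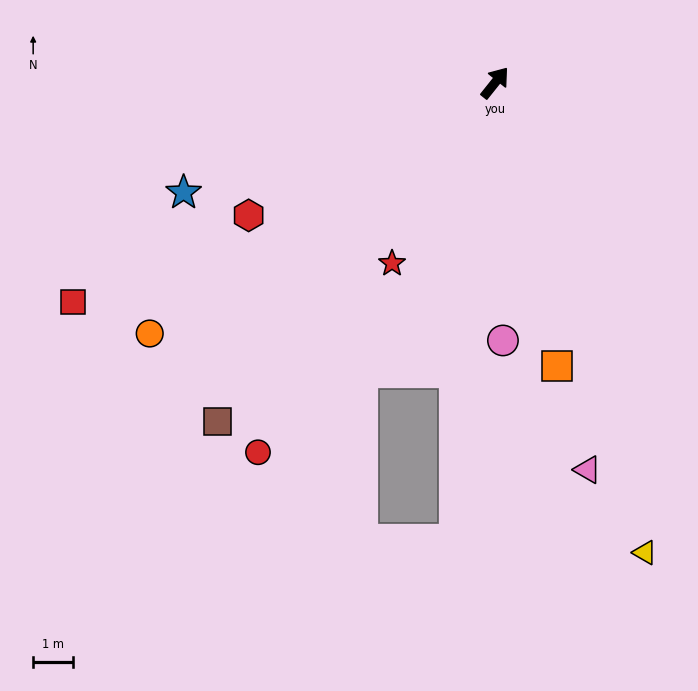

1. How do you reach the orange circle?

turn left 165°, forward 10.7 m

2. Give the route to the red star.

turn right 171°, forward 5.2 m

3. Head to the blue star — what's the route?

turn left 148°, forward 8.3 m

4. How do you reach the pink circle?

turn right 140°, forward 6.5 m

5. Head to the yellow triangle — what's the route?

turn right 124°, forward 12.4 m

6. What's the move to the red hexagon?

turn left 157°, forward 7.0 m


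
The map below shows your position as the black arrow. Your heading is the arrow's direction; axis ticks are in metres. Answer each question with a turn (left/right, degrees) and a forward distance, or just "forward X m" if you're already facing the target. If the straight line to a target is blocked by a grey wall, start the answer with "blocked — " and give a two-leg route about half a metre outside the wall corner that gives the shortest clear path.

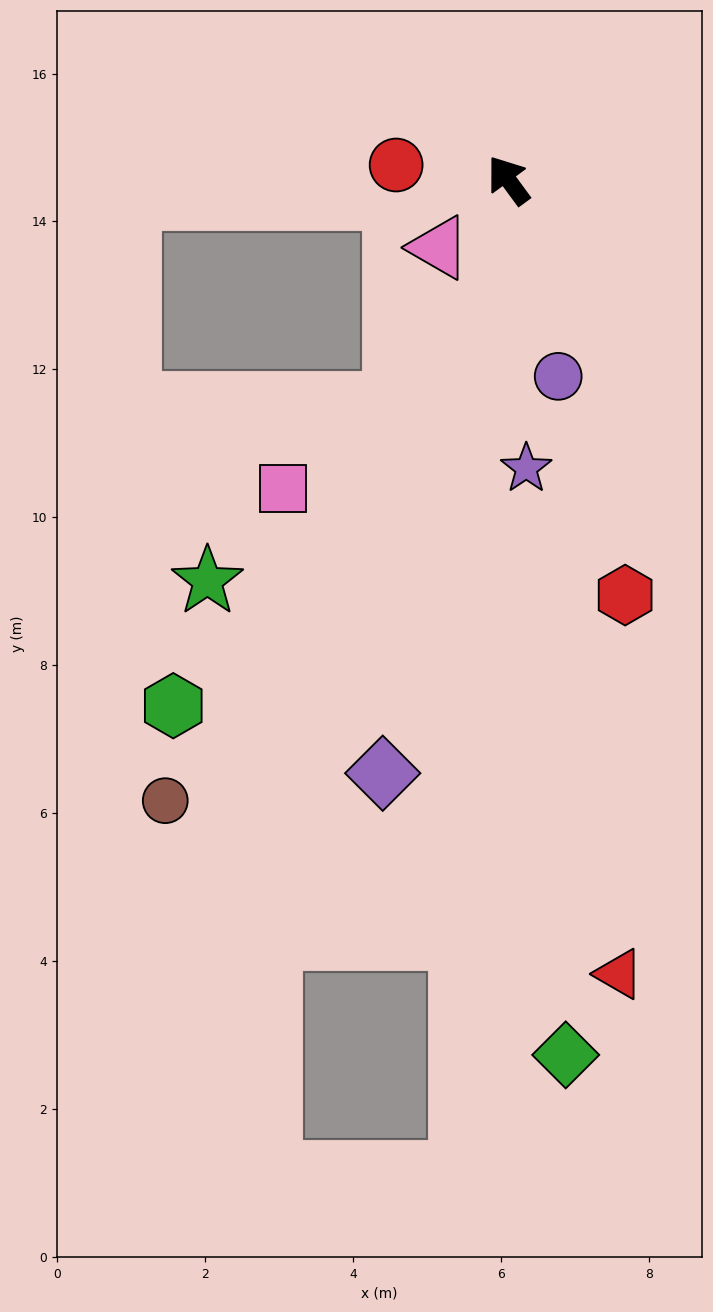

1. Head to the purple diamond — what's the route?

turn left 132°, forward 8.2 m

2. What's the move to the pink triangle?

turn left 98°, forward 1.3 m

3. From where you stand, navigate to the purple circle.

turn left 158°, forward 2.7 m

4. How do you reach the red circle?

turn left 46°, forward 1.5 m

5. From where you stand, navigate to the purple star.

turn left 147°, forward 3.9 m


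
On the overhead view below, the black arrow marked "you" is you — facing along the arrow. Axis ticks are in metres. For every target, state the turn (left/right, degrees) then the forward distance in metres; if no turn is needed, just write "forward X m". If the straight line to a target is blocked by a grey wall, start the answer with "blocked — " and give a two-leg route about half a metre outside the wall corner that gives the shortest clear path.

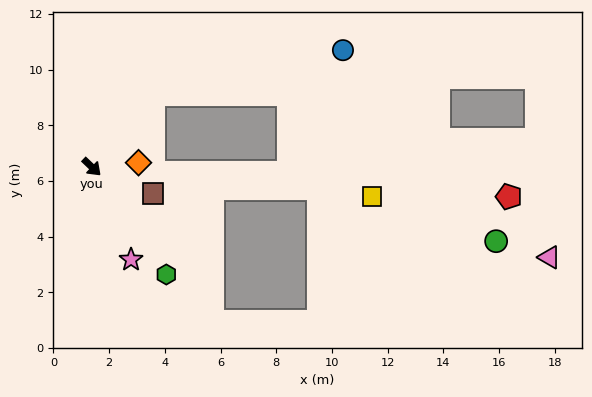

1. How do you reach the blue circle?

blocked — turn left 93°, forward 3.4 m, then turn right 36°, forward 7.0 m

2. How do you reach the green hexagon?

turn right 12°, forward 4.7 m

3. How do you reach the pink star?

turn right 23°, forward 3.6 m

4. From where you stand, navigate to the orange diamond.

turn left 49°, forward 1.7 m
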